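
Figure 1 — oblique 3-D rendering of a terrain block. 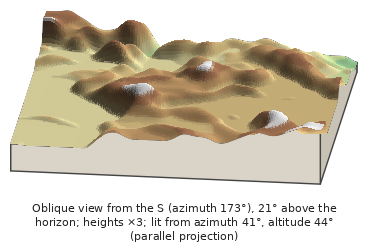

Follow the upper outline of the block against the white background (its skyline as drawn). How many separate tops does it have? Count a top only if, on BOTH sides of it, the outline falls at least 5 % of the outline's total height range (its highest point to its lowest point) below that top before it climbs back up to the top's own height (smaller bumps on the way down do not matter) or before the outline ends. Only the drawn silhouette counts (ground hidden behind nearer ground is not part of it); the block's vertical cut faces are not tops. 3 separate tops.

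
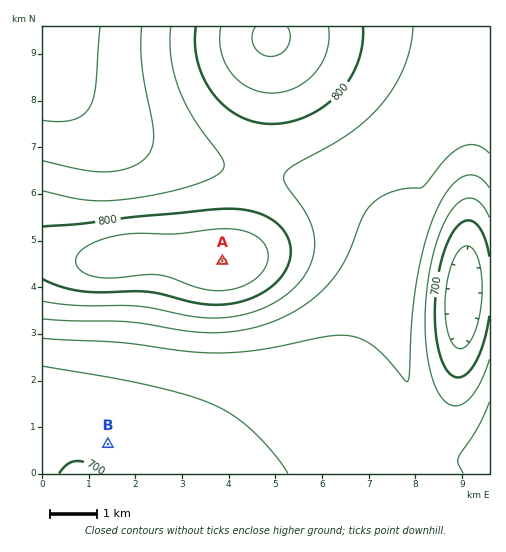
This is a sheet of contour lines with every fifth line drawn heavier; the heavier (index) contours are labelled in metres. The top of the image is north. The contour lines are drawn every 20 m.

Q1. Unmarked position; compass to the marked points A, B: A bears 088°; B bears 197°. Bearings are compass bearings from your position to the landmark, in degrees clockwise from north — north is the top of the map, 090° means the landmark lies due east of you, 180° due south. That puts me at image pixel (163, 263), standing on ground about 830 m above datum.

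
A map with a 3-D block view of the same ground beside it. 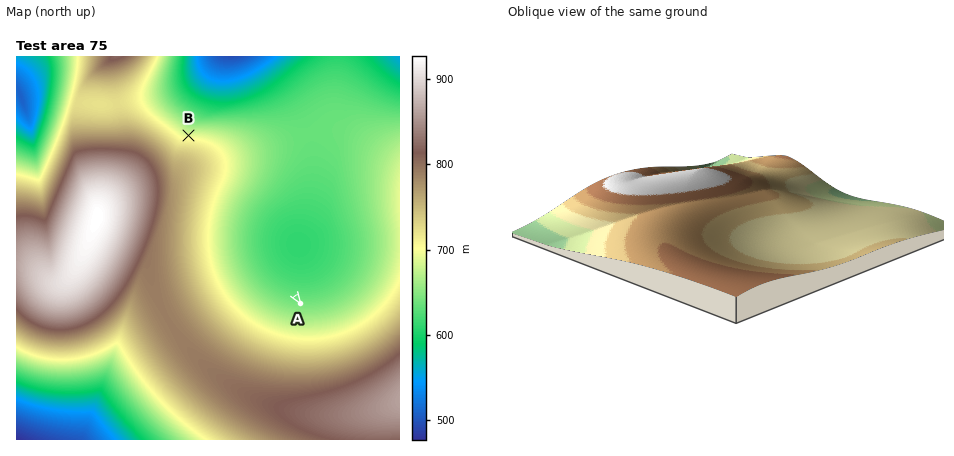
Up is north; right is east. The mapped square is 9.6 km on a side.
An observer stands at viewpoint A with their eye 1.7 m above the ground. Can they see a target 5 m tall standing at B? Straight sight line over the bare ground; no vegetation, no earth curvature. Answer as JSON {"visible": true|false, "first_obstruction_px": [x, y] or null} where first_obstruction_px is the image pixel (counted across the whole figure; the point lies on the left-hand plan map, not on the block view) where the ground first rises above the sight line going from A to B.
{"visible": false, "first_obstruction_px": [230, 197]}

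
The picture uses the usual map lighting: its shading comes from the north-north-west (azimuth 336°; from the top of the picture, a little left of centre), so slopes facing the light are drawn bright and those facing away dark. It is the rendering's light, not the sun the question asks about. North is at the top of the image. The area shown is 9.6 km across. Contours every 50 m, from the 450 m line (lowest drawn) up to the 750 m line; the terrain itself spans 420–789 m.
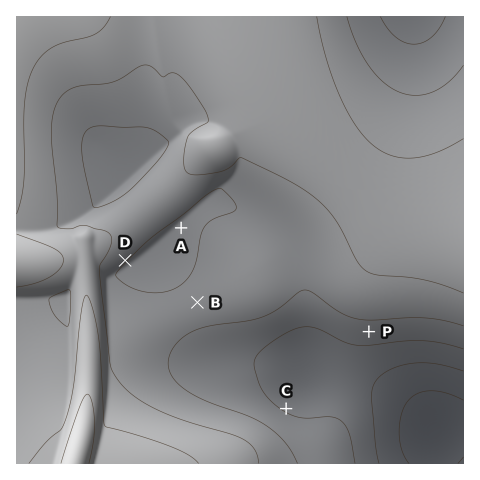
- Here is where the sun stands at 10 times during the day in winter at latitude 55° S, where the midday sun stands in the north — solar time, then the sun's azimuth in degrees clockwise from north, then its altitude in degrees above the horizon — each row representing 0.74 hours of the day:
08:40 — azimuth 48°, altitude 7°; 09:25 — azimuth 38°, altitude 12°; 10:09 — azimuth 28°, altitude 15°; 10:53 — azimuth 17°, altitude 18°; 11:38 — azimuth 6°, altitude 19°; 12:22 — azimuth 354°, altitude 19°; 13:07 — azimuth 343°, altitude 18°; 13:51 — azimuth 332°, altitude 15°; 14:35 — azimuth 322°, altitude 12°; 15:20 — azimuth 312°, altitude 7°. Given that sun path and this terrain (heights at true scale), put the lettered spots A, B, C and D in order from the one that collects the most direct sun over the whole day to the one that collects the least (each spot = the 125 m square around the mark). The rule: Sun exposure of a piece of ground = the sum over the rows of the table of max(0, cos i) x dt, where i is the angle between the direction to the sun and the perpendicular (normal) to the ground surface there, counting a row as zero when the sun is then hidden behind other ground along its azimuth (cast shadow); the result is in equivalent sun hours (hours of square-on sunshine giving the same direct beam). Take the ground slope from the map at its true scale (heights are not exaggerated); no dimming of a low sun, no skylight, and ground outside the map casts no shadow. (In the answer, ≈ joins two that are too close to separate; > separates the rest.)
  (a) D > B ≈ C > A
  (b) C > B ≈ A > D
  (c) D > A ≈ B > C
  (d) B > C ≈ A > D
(b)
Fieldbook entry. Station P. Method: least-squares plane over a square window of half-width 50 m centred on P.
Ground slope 5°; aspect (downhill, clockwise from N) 180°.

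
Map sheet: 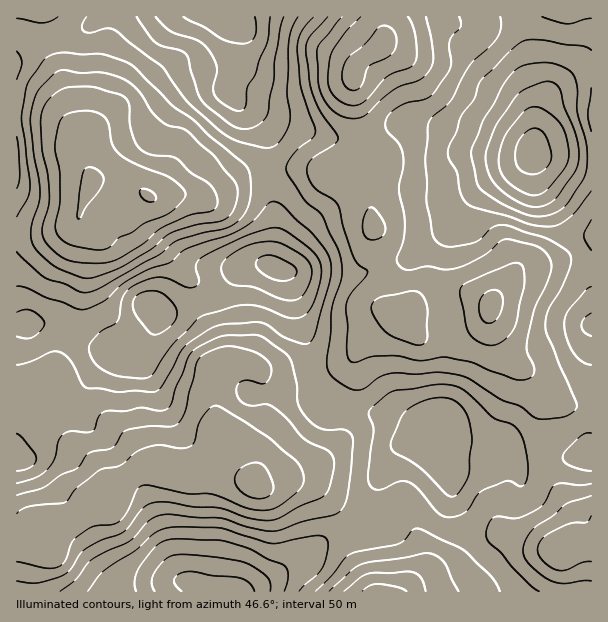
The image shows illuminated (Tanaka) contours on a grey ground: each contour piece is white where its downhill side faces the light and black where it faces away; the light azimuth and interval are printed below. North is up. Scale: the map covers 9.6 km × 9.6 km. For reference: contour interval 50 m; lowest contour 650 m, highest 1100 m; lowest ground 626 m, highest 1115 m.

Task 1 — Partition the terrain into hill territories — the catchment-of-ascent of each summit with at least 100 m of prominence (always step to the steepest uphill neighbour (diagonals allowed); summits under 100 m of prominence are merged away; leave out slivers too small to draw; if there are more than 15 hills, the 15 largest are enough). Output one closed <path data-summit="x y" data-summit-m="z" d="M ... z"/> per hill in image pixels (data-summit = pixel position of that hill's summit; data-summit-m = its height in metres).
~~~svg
<path data-summit="257 483" data-summit-m="1073" d="M269 265l-20 0-10 5-13 17-11 11-6 3-38 11-12 0-4-4 2 12-3 10-10 18-10 10-12 0-9-6-20-6-36-21-28-3-13 2 1 268 228 0 24-12 24-18 13-6 18-15 50-17-1-18 3-18 4-12 14-21 11-11 30-8 7-5-22-3-34-13-23-3-39-12-14-31-3-27-7-18-5-27-6-19-5-7z"/><path data-summit="381 47" data-summit-m="1115" d="M591 16l-358 0-1 4 8 10 0 21-4 15-8 24 13 17 18 16 7 15 0 42 8 30 0 35-3 21 7 4 15 2 66 2 27-12 19-3 6-3 12-12 33-21 8-8 12-21 9-8 34-20 9-7 3-7 3 4 2 24 16 26 10 25 16 20 5 9 8 30z"/><path data-summit="90 185" data-summit-m="1106" d="M231 16l-130 0-12 10-14 6-30 8-21 0-6 5-1 279 12-2 28 3 36 21 20 6 9 6 12 0 10-10 10-18 3-10-2-12 4 4 12 0 38-11 6-3 11-11 13-17 10-5 22 1 3-21 0-35-8-30 0-42-7-15-18-16-13-17 8-24 4-15 0-21z"/><path data-summit="491 305" data-summit-m="1071" d="M531 152l-3 7-9 7-34 20-9 8-12 21-8 8-33 21-12 12-6 3-19 3-27 12-75-2 6 10 10 42 7 18 3 27 14 31 39 12 23 3 34 13 21 2 3 6 11 4 45 2 10 8 32-5 21 11 29-3 0-162-9-31-5-9-16-20-9-22-17-29-2-24z"/><path data-summit="380 591" data-summit-m="1077" d="M441 432l-6 4-27 6-9 6-5 7-14 21-4 12-3 18 1 18-50 17-18 15-13 6-24 18-23 11 269 1-9-16-32-33-10-15-12-33-1-24-9-25z"/><path data-summit="560 551" data-summit-m="1032" d="M443 433l-3 5 11 33 1 24 12 33 10 15 32 33 8 14 2 2 75 0 1-137-29 1-21-11-32 5-10-8-45-2-11-4z"/>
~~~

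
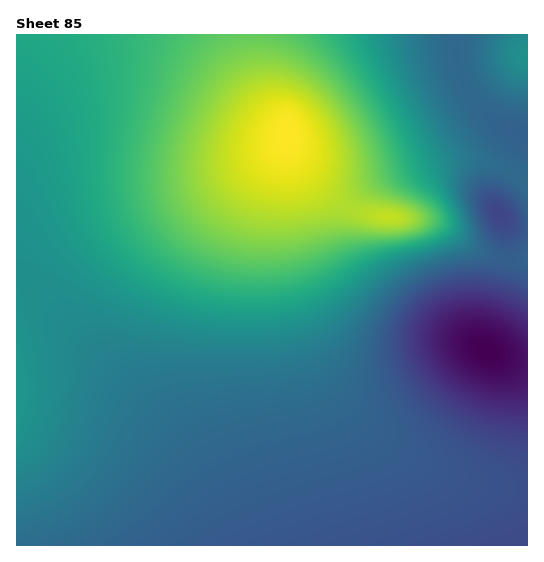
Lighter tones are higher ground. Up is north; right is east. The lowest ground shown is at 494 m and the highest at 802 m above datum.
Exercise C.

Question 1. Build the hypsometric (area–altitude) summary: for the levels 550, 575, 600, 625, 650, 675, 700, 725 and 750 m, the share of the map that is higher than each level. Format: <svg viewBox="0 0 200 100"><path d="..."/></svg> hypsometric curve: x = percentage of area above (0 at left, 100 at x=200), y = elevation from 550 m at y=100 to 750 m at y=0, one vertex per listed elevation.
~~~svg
<svg viewBox="0 0 200 100"><path d="M190 100l-15-12-38-13-29-13-24-12-21-12-17-13-14-13-12-12"/></svg>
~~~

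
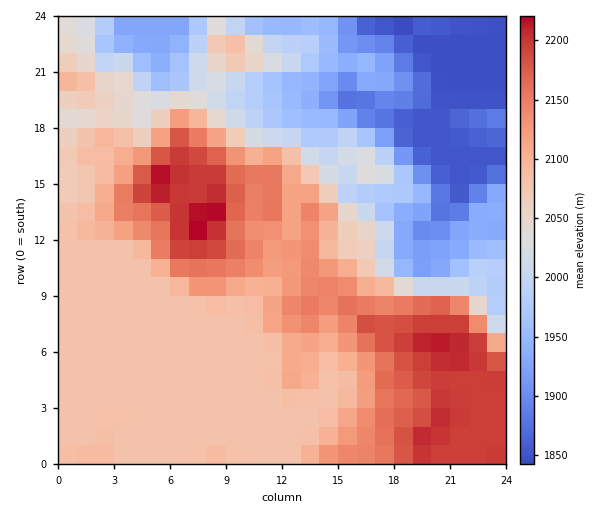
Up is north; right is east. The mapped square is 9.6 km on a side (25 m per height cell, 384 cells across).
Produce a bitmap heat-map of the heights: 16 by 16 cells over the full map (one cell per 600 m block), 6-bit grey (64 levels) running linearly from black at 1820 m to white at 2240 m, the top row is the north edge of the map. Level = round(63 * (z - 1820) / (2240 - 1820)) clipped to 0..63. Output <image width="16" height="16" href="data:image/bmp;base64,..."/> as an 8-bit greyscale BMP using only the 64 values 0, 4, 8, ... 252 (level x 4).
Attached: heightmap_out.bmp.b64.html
<image width="16" height="16" href="data:image/bmp;base64,Qk02BQAAAAAAADYEAAAoAAAAEAAAABAAAAABAAgAAAAAAAABAAATCwAAEwsAAAABAAAAAAAAAAAAAAEBAQACAgIAAwMDAAQEBAAFBQUABgYGAAcHBwAICAgACQkJAAoKCgALCwsADAwMAA0NDQAODg4ADw8PABAQEAAREREAEhISABMTEwAUFBQAFRUVABYWFgAXFxcAGBgYABkZGQAaGhoAGxsbABwcHAAdHR0AHh4eAB8fHwAgICAAISEhACIiIgAjIyMAJCQkACUlJQAmJiYAJycnACgoKAApKSkAKioqACsrKwAsLCwALS0tAC4uLgAvLy8AMDAwADExMQAyMjIAMzMzADQ0NAA1NTUANjY2ADc3NwA4ODgAOTk5ADo6OgA7OzsAPDw8AD09PQA+Pj4APz8/AEBAQABBQUEAQkJCAENDQwBEREQARUVFAEZGRgBHR0cASEhIAElJSQBKSkoAS0tLAExMTABNTU0ATk5OAE9PTwBQUFAAUVFRAFJSUgBTU1MAVFRUAFVVVQBWVlYAV1dXAFhYWABZWVkAWlpaAFtbWwBcXFwAXV1dAF5eXgBfX18AYGBgAGFhYQBiYmIAY2NjAGRkZABlZWUAZmZmAGdnZwBoaGgAaWlpAGpqagBra2sAbGxsAG1tbQBubm4Ab29vAHBwcABxcXEAcnJyAHNzcwB0dHQAdXV1AHZ2dgB3d3cAeHh4AHl5eQB6enoAe3t7AHx8fAB9fX0Afn5+AH9/fwCAgIAAgYGBAIKCggCDg4MAhISEAIWFhQCGhoYAh4eHAIiIiACJiYkAioqKAIuLiwCMjIwAjY2NAI6OjgCPj48AkJCQAJGRkQCSkpIAk5OTAJSUlACVlZUAlpaWAJeXlwCYmJgAmZmZAJqamgCbm5sAnJycAJ2dnQCenp4An5+fAKCgoAChoaEAoqKiAKOjowCkpKQApaWlAKampgCnp6cAqKioAKmpqQCqqqoAq6urAKysrACtra0Arq6uAK+vrwCwsLAAsbGxALKysgCzs7MAtLS0ALW1tQC2trYAt7e3ALi4uAC5ubkAurq6ALu7uwC8vLwAvb29AL6+vgC/v78AwMDAAMHBwQDCwsIAw8PDAMTExADFxcUAxsbGAMfHxwDIyMgAycnJAMrKygDLy8sAzMzMAM3NzQDOzs4Az8/PANDQ0ADR0dEA0tLSANPT0wDU1NQA1dXVANbW1gDX19cA2NjYANnZ2QDa2toA29vbANzc3ADd3d0A3t7eAN/f3wDg4OAA4eHhAOLi4gDj4+MA5OTkAOXl5QDm5uYA5+fnAOjo6ADp6ekA6urqAOvr6wDs7OwA7e3tAO7u7gDv7+8A8PDwAPHx8QDy8vIA8/PzAPT09AD19fUA9vb2APf39wD4+PgA+fn5APr6+gD7+/sA/Pz8AP39/QD+/v4A////AKCgnJycoJycoLDAyNzk4OCcnJycnJycnJygtMjY5ODgnJycnJycnJyknKjE1ODg4JycnJycnJycsKCsyNzk5NycnJycnJycoLSwwNjg6OSsnJycnJygnKzEwMzI0NjAcJycnJy0vLSsuMC0nGxgaGCcnJy03NjMuLywmHhAPExYoKi8yOjsyMC0tJB0PCw8RJiozOTk6NDItKRoWFQwIECUoLjk5ODIxKR8eHxIHBQclKSgtNjAlIB0YGxMHBQUGIiMhIioiHBcUEgwJBwUGCCgkIRgaHhoWExAMDwsFBAQjGxgRFiImIBsVEQ8HBAQEIBoQEBEgHRUUFAsHBAUEBA="/>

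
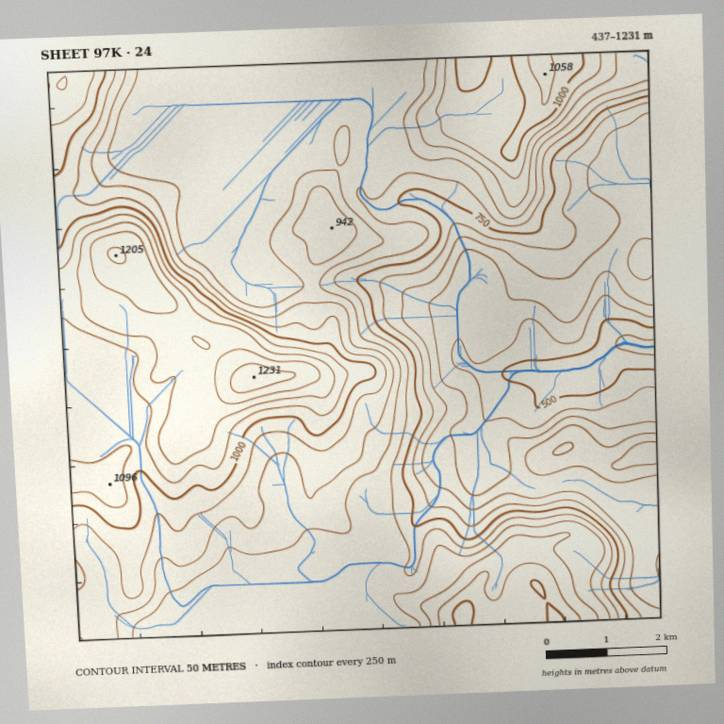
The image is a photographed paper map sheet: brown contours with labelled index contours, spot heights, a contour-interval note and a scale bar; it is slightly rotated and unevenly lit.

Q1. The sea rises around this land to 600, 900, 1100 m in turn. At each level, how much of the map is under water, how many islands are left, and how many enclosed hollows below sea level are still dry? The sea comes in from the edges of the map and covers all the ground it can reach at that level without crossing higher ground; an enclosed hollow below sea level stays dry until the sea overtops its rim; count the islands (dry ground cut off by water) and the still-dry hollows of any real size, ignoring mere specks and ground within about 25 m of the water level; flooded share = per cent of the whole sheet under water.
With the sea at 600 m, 10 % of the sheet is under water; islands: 0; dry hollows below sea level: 0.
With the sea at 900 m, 64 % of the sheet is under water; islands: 1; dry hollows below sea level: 0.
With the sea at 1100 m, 93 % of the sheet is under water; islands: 1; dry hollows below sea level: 0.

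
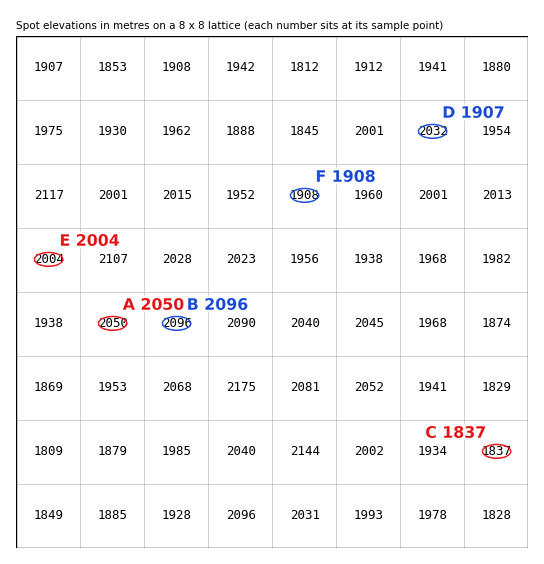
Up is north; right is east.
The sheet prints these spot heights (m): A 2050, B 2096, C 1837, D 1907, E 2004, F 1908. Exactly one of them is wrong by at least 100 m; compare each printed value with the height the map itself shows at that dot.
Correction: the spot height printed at D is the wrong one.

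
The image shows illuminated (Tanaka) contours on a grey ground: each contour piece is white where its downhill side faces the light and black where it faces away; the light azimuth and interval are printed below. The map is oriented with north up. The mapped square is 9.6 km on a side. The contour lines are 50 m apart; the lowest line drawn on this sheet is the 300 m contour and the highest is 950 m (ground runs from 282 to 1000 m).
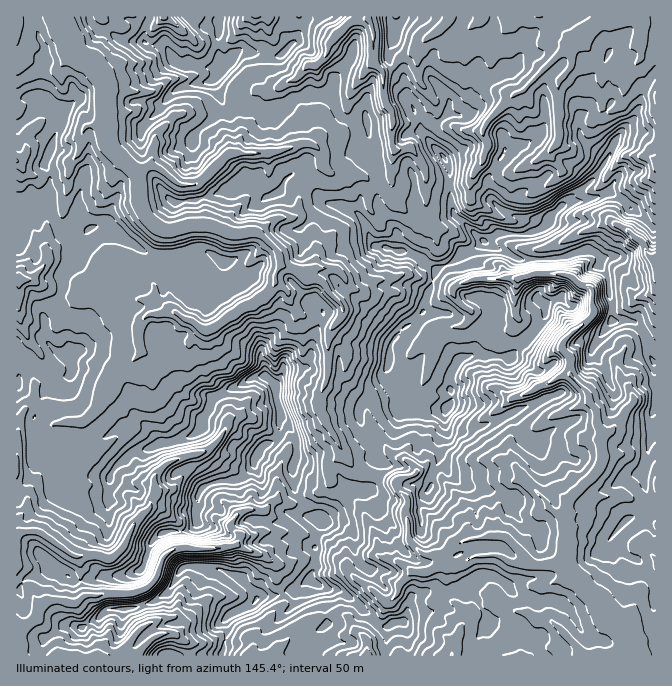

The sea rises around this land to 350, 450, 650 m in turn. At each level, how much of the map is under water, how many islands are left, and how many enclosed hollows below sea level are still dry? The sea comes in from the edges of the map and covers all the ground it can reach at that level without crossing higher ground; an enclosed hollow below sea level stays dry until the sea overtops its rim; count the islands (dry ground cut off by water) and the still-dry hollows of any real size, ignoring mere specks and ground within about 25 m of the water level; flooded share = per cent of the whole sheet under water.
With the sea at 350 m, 15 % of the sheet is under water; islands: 0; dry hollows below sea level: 0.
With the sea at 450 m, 36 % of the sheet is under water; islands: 0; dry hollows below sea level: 0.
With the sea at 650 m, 80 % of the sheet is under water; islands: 1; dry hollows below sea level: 0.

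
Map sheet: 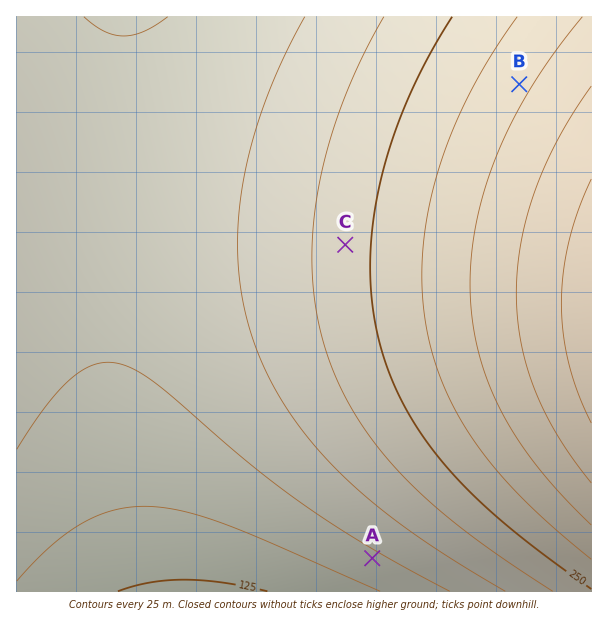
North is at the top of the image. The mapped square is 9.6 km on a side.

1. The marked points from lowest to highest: A C B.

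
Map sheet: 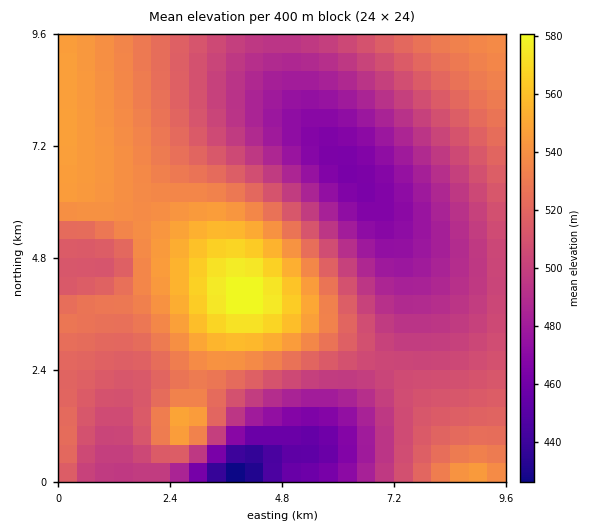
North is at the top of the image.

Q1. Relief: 425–585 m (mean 510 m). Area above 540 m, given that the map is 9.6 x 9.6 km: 15.5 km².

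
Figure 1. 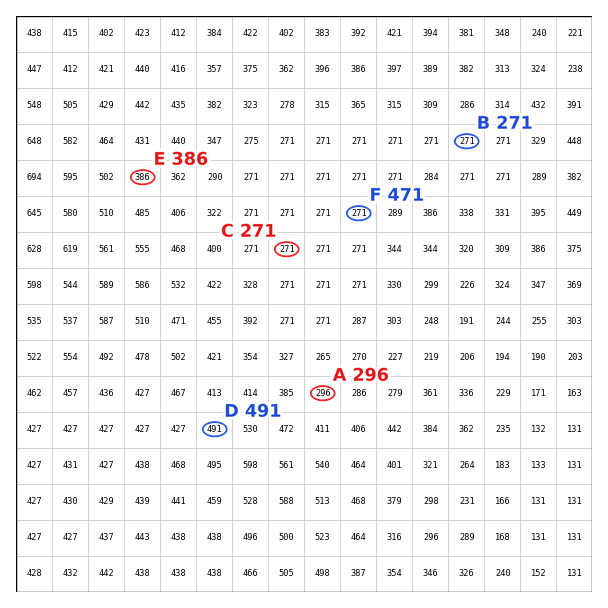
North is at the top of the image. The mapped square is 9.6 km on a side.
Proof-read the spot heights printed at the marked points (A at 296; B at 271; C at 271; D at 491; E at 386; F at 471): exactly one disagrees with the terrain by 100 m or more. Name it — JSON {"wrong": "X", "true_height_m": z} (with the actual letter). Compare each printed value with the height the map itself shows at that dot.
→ {"wrong": "F", "true_height_m": 271}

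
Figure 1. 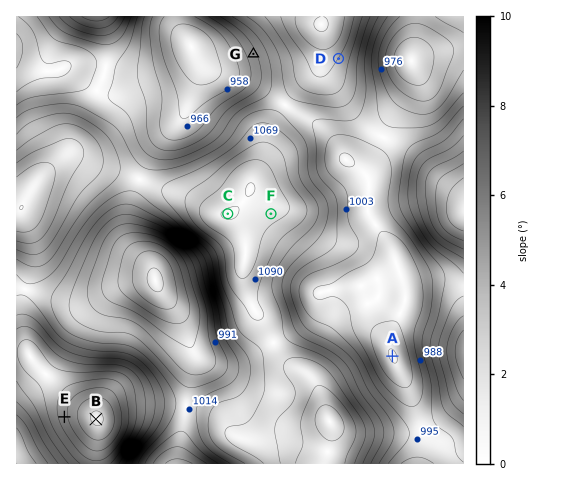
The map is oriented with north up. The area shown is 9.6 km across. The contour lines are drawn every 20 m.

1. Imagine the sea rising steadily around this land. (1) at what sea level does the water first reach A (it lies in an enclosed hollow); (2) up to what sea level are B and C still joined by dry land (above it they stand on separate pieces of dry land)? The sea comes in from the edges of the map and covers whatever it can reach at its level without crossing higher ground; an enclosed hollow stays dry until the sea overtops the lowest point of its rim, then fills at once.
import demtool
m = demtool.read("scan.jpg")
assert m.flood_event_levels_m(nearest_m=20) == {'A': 1000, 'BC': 1040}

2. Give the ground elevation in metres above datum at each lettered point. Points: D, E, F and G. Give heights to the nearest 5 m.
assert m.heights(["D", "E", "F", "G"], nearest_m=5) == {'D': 1080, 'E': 1135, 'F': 1110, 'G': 995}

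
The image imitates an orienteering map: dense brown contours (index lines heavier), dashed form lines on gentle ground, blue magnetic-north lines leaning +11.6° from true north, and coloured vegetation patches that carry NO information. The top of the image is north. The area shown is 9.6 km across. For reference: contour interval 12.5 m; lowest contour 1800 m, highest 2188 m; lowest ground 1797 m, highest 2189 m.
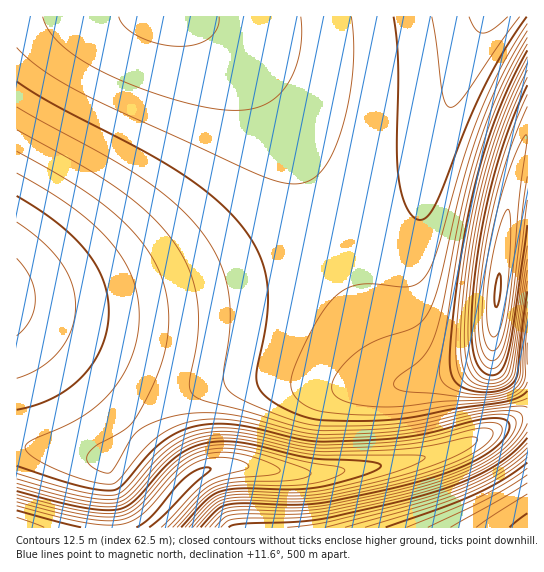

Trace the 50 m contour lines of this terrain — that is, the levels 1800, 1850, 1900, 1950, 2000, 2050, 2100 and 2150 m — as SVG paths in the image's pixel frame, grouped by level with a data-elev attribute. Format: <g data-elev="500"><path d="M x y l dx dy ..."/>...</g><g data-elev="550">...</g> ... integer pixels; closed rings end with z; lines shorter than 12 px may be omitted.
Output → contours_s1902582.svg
<g data-elev="1800"><path d="M17 517l27 10"/></g><g data-elev="1850"><path d="M17 498l68 17 21 2 16-1 9-4 8-6 30-33 14-12 15-9 19-4 17 1 22 4 42 13 13 7-3 4-13 3-57 2-21 4-16 11-28 30"/></g><g data-elev="1900"><path d="M17 483l66 18 20 2 15-1 13-8 27-31 16-13 19-10 21-5 29 1 56 13 24 3 79-3 29-4 38-8 6 0 3 2-4 6-7 5-25 12-35 12-48 12-32 7-18 2-67-1-20 3-12 8-21 22"/></g><g data-elev="1950"><path d="M17 173l53 33 19 15 17 16 13 16 10 17 6 17 4 18 0 22-5 23-9 21-12 19-15 15-16 12-17 9-32 13-7 6-1 4 3 4 18 12 37 14 18 4 12 1 7-6 26-31 13-12 22-11 22-4 18-1 18 2 60 15 24 2 52-2 32-3 24-4 43-11 19-3 17 0 4 3 2 3 0 5-4 8-14 16-23 14-30 13-47 13-76 16-25 2-51-2-17 2-10 4-14 15"/></g><g data-elev="2000"><path d="M527 438l-16 16-21 15-27 13-33 11-40 11-68 15-27 3-53 2-9 1-4 2"/><path d="M17 81l35 22 87 46 39 22 36 27 28 28 16 25 8 26 2 17-1 20-10 55-1 10 5 12 14 12 22 11 18 5 64 2 30-3 45-9 49-7 15-4 9-7"/><path d="M527 17l-24 36-20 37-16 36-32 79-8 11-6 4-7-2-7-9-5-14-3-17-2-31 1-85-4-45"/></g><g data-elev="2050"><path d="M527 457l-25 19-33 17-38 14-66 20"/><path d="M527 44l-17 31-15 36-14 38-10 38-12 58-19 120 0 10 4 8 5 4 9 4 21 4 22-2 13-7 4-5 2-7 2-33 5-39"/></g><g data-elev="2100"><path d="M527 483l-77 44"/><path d="M527 70l-18 41-15 43-13 47-9 50-6 56-1 42 2 13 3 9 5 7 6 4 9 2 8-2 7-3 4-6 5-23 13-91"/></g><g data-elev="2150"><path d="M527 106l-14 36-12 37-11 43-7 40-4 40 0 31 4 20 4 6 4 2 6-2 4-5 6-22 20-156"/></g>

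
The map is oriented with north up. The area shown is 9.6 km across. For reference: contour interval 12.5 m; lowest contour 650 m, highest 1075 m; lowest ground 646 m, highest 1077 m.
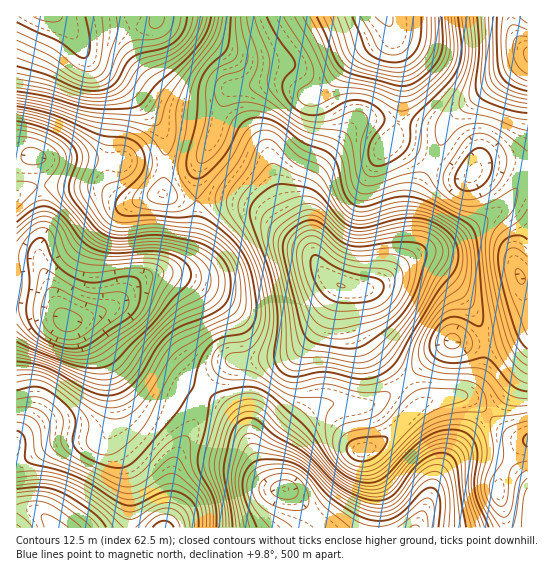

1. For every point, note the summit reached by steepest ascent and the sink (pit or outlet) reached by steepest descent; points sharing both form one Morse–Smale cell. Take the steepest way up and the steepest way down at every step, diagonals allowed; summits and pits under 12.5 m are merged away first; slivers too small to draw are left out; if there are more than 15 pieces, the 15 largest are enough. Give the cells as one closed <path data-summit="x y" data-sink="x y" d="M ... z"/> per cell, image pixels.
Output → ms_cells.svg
<path data-summit="342 286" data-sink="383 17" d="M391 28l-6 11-30 16-29 32-13 9-6 0-25-13-16 0-35 5-4 5-4 9-8 33-18 34 1 31 32 0 20 5 11 6 26 24 20 13 13 21 14 14 13 5 22 1 9-4 30-30 5-12 0-37 3-13 16-30-23-15-11-5-7-1 6-13 4-26 0-34z"/><path data-summit="342 286" data-sink="67 322" d="M215 199l-18 2-4 41-6 16-9 9-28 8-11 5-24 25-16 8 10 5 14 21 12 13 35 19 17 14 15 8 3 0 8-14 20-18 41-2 17-4 7-4 22-26 19-38-1-3-4-1-14-14-9-18-30-22-16-16-23-10z"/><path data-summit="47 17" data-sink="383 17" d="M385 16l-227 0-5 8-14 4-37 0-17 4-10 0-5-4-1 2 20 31 42 31 28 33 6 16-2 52 14 6 20 1 0-31 18-34 8-33 4-9 4-5 35-5 16 0 25 13 6 0 13-9 29-32 26-14 8-7 2-8z"/><path data-summit="47 17" data-sink="67 322" d="M91 61l-2 1 15 19 8 21-4 61 1 20 10 13 12 6-12-2-21-13-60-2-16 6-6 4 0 111 33 3 6 3 12 11 44-15 28-28 11-5 28-8 9-9 4-8 5-23 1-26-20-2-14-6 2-52-6-16-28-33z"/><path data-summit="55 527" data-sink="67 322" d="M27 307l-11 0 0 202 11 0 12 4 15 15 75 0 0-47-4-16-16-27 4-17 0-16-8-42-17-29-10-10-11-1-14-12z"/><path data-summit="342 286" data-sink="286 489" d="M342 285l-3 1-15 32-9 15-17 18-7 4-17 4-41 2-20 18-9 15 19 11 18 18 22 52 12 13 10 1-4-8 2-30 10-20 17-18 17-9 46 0 31-22-37-44-6-15-4-32z"/><path data-summit="47 17" data-sink="34 155" d="M57 16l-41 1 0 177 22-9 60 2 21 13 11 3-17-13-5-12 4-56 0-20-4-13-24-35-11-20z"/><path data-summit="527 54" data-sink="383 17" d="M510 16l-125 1 8 16 8 36-1 45-3 15-6 14 7 0 27 16 8 2 6-11 5-20 7-11 18-16 59-44 0-8-11-13z"/><path data-summit="163 527" data-sink="67 322" d="M102 313l-33 9 9 2 10 10 11 16 9 21 5 34 0 16-4 17 12 19 7 17 1 53 36 1 6-21 4-45 18-36 11-32-17-9-17-14-35-19-12-13-14-21z"/><path data-summit="363 450" data-sink="286 489" d="M405 381l-24 19-12 5-42-1-8 3-22 19-9 13-7 18 2 29 7 5 36 37 51-1 0-38-13-39 21-10 32-33 0-8z"/><path data-summit="163 527" data-sink="286 489" d="M206 395l-5 4-8 27-18 36-4 45-6 20 160 1 0-2-35-35-15-3-10-9-24-56-18-18z"/><path data-summit="342 286" data-sink="521 277" d="M526 179l-6 4-8 14-11 12-46 31-40 15-19 15 14-6 13 0 19 11 18 18 11 14 9 18 5 18 13-2 30-12 0-148z"/><path data-summit="342 286" data-sink="453 341" d="M423 264l-17 1-33 23-17 2 3 4 2 29 6 15 12 16 26 27 25-24 21-16 15 3 18-1-4-18-20-32-18-18z"/><path data-summit="363 450" data-sink="415 527" d="M465 396l-15 0-27 7-9 6-29 31-21 10 13 39 1 39 37 0 2-2 23-55 27-34 21-23-13-13z"/><path data-summit="527 441" data-sink="415 527" d="M489 415l-14 12-35 44-23 57 90-1-8-33 0-11 12-25 17-17-15-5z"/>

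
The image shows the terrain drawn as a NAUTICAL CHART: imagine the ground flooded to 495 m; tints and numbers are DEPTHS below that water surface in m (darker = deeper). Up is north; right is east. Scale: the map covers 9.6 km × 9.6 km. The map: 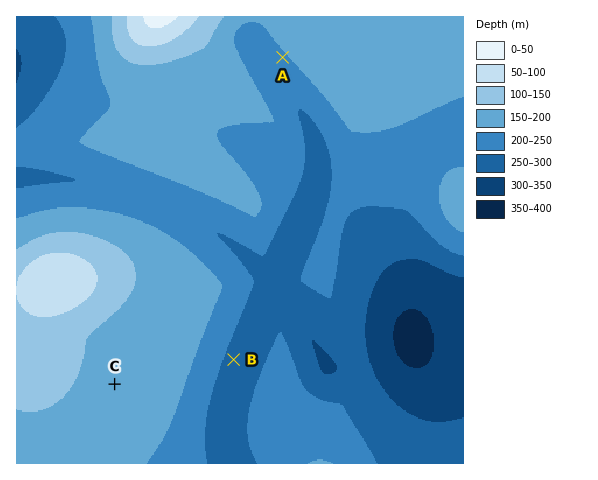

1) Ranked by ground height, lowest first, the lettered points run B A C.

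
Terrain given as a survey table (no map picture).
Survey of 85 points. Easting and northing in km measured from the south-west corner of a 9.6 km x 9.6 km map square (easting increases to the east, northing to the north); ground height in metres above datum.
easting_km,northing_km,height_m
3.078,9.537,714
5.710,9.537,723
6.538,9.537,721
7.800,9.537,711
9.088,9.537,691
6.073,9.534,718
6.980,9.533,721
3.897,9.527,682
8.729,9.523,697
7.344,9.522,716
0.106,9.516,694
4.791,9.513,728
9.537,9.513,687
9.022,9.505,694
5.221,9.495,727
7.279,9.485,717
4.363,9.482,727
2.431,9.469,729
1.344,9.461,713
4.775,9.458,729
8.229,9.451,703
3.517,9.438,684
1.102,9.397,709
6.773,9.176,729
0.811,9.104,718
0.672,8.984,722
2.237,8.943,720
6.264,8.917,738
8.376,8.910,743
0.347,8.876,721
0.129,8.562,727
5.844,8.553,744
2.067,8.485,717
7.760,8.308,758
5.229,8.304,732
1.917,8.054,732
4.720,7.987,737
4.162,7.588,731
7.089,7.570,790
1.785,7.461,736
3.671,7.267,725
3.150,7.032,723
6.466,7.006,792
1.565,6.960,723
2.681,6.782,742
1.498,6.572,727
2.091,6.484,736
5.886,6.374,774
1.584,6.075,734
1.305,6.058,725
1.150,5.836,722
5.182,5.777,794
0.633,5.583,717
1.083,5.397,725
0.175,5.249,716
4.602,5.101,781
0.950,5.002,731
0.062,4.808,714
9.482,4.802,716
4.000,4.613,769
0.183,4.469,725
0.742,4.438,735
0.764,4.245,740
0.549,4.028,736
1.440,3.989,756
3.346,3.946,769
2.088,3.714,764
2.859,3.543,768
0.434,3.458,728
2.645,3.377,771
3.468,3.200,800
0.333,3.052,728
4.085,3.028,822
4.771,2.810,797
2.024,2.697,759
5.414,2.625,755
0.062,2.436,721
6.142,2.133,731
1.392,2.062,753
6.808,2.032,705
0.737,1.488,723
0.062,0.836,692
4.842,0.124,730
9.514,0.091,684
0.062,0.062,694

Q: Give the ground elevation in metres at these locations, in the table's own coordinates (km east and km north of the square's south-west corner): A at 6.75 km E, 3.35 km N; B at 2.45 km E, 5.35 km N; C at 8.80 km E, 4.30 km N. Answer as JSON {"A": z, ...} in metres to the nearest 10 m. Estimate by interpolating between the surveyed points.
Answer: {"A": 740, "B": 760, "C": 720}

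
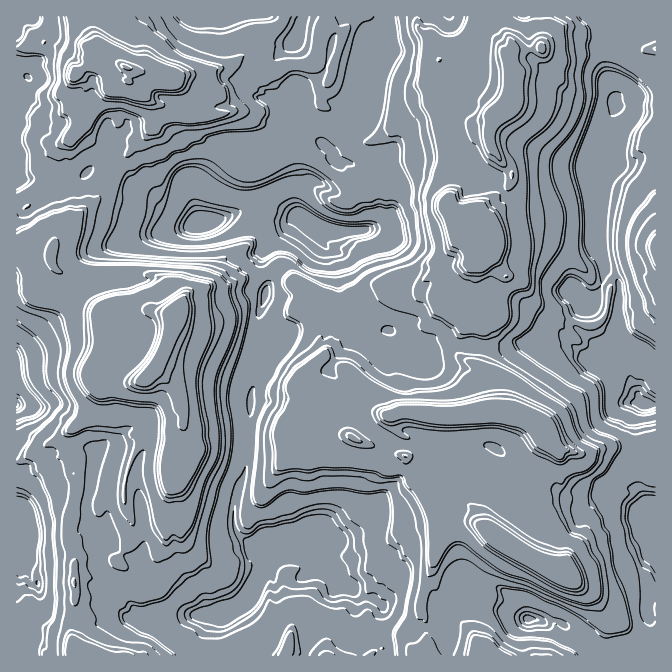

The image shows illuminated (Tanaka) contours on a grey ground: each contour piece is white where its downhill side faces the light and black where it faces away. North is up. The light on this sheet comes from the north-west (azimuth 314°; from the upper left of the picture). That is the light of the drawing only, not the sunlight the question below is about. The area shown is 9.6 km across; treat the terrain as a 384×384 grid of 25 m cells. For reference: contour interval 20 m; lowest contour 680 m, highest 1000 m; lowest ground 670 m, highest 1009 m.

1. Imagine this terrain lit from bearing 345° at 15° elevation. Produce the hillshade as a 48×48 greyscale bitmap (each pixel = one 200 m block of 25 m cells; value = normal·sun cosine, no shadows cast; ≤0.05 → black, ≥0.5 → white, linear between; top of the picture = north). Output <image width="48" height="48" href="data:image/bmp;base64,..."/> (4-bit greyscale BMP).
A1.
<image width="48" height="48" href="data:image/bmp;base64,Qk32BAAAAAAAAHYAAAAoAAAAMAAAADAAAAABAAQAAAAAAIAEAAATCwAAEwsAABAAAAAAAAAAAAAAABEREQAiIiIAMzMzAERERABVVVUAZmZmAHd3dwCIiIgAmZmZAKqqqgC7u7sAzMzMAN3d3QDu7u4A////AHmarMu8yXeId4qYqoiZeId5q83e2nU0d3iquqq7qImrqHmnmYiJmId5urvtuWQyZ3i5mHeJh3mry4eneHiJuXd3qZeZdTRUZ3ioZ3YzNVRFi6iIiqqYqnd3dmYyEAJnZ5qIZnZDIkMyOLqqmqqGind3djIAAAJYZ6qYdnd3YyRVNZqqqIdmeXV3dRAAElVoeKiJl3d3dkJHZXmYh3Z3doNXUxAUeIdniYmIl3d3ZVVWd3iIh4d3VYUkMSR6uoh2h3mId3dnUzVmdGd3d3d3V4czNGmqq6d2hneId3dXVTNGciM1ZlZ4d3hmaKqYeqeGd3Z4d3ZXZmM2ZRIiNFZ4h2h3q6h3iHl2V1Vod3dmczM1dzIxEkRFdld3mXd3dmh1MzVnd3h2dCIjaGIiEiIhVHd3d3d3U0RmM2V3d3h3d1ESaYQSEREhNXd3d4d3QhA3ZWV3d3iHmHMRWZZDMzM1Vnd3eIdkIzIVd6h2VneHmHZDWJd3d2V3d3Z3d3dURphmd7yXMzRnmGZlWJh3d3d1VUMzMzNGeKy6qt7aczRWeGZWaLuHd4iFQzMzIjR5mHnL3rq6lTMiR2ZWZ7uXd3eKqqqqmImruXWJu2VWZDMQFXZUZ6qXd3eM7/7cy7rMu5ZmVWZWdWd1JHVDR5uoeXiqq7vKmqururpmRWiJmXerZGRCNozbiKqod3iamqu6qal3Z2eJqnd7pVUyJnncuKqHd3d5qZmpd2d3ZUR3iYd4pjUzFXeqqod4h3dlVEVndkRnQ0RmiHd3h0VVNHdYiHd3d3VEMyMmd4VXQzM1iYd3iVVmZIhmd3d2Z2RGdkU0eZlXdFM2esuprJZmdniHeZd3dmZ3d2NFeXh3dmd3eLzMvNqHZliJvMuHd3d2VlI1VUWGaGd3eaq9///rl3i97u/bqZd0M1VCMjaGZ2dni87////9qLvd3d3//LhlU0ZTNHh3dXd2aJzN///+uZzLqrzM7blWdkZVNXh4iLmHVVV3ms7uyniph3mYmYdnd3Z2VWeJmsy5dVRlRleJmHZ3QgFGZ3Z3d4Z2ZWeZuYrMt2RmRTI0d3UzMRATR4iKqYZmdmeZu6iJqHRmRGREM0VEZmZEV6u6unZmhneZnMh3eXU1U1ZUMyI0V3d3dqq4iGVmhneLmZd2Z3YiIRNFZlMjRnd3dpqHdVZlZmd6mId0RXdjIQFHd3dlZ3dmd4iHdGZVNEd4iIiGI3d1MyEkRWd3dnd1R3d3dWUzISd4l6iJYkZlMiAAEjZ3ZneYV3d3dzMyMRV4uZp2dRIjVDMiRFZ3ZneJd2d3mVJENBSIqouGZhACM1dldnZ3ZWd5h2d3m4VWRTNniIq3NUQ0MjZndkNWZVd5mHd3epdWVVRVR3iqY2dnaHeId1Q0VlZ4qYd3eIdmVEMzRkR7tniqq9uod3iHZ1Z4uZd3eHdjZUQ0ZWN7upu7u7uph2aah1V3mIiXeKmGVlVniLp5m7qZqqu7qYVYhmVnd5q6eLurdnZ3ib2Hi7h4uL3d3Kc3lnVXd6zMh6uqh4d3dw=="/>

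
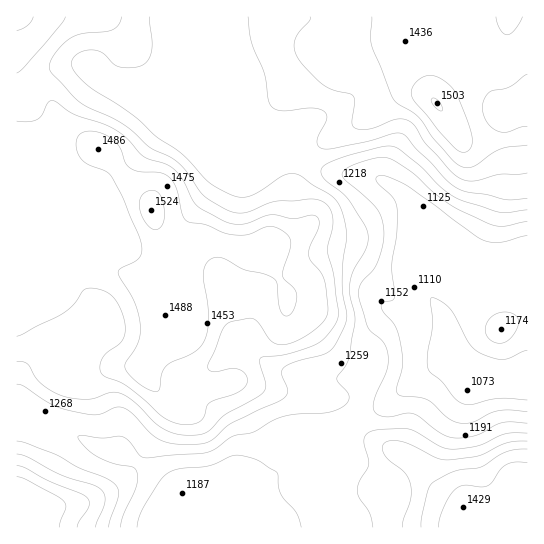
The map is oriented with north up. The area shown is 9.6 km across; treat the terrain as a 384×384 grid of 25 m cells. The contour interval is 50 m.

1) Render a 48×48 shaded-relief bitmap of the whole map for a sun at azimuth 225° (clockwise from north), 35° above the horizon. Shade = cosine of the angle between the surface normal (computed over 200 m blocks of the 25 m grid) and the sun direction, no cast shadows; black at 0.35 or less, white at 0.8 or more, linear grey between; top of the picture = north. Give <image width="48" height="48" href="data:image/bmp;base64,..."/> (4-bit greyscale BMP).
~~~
<image width="48" height="48" href="data:image/bmp;base64,Qk32BAAAAAAAAHYAAAAoAAAAMAAAADAAAAABAAQAAAAAAIAEAAATCwAAEwsAABAAAAAAAAAAAAAAABEREQAiIiIAMzMzAERERABVVVUAZmZmAHd3dwCIiIgAmZmZAKqqqgC7u7sAzMzMAN3d3QDu7u4A////AIdmZmVEVnd3d3d3d4iYiIiZmZmpiIh3iId2ZmVEVnd3d3d3eImYiImZmJmZiHd3iHZUREREVnd3d3d3iImIiImZiJqZh3Z3h0MhEiIjVmd3d3d4iIiHeImYeKqYd2Z4dxEBEiIjVmeIiIh4iIh3d4iIibqHZVV4dwASIiM1Z3iZmYiIiIiIiIiJq7llVEV3ZhEjM0VneJmrupiZmIiIiImquoZDMzRVVCI0RWeIiavMy5iZmYmIiJmql1MhIjREMjRVZ4iImszcyoiZmIiIiImXVDISI0RUIVZ4maqZrN7cqHeZiIiIiIh1MzMjNEVUIniau7qZve25h3iZmZmZmIdkREMzRFVUMprMy7ma3uuGZ4mZmZmIiHdlVURERFVDMrzcupms7shmeImYh3d3d3ZmVVRERVZURMzKmIm87ZZnh3h2VVVWd3ZmZVVVVWd3Zruod4m7unZ4d2ZkRFZ4iHd3ZVVmZ4iYiKmHd4mZmHeId2ZUV4mamHd2VFVmeJqqmJiIiIh3iIiIh2ZWirqqmGZlQ0VneKu6mIiIiIh4mZiIdlZ4q7qZhlVUNFZ3eau5iIiIiIiJqph3dlaJq6mIdkRDRWZniaqYd4iIiIiJu5h3dleZqqiHdTEjVnZniZmGZniId3iKu5h3dVeImph3UwAUZ2VnmZh1Vnd3d3ibuod3dVeImZd2QQA2d1VomYdmZnd3d4mruXd4ZVeJmYdlQQFXdkaJmHZnd3d3eJqql3eIZWiZmYZlMRRnZVaJh3d3d3d3eJmHd3iIZoqqmHZUMjVmVFeId3iIiHd3eIdmeIiId5qoiHZVQ0ZlRGd3eImZiHd3d3dniqmHd4d2d2VVVVVVRFd4iZqpmXd3d3d4rLl3ZlM0ZkRWVURERFd4qru6qXd3d3eJzLdVUyEjRDNWUzNENFeKvMy7qod3d3eKzJZEMhEkRDRVMhIzNGis3dzLuoh3d3ibunVDIRJFVUVUIAIzRXnO7tzLu4d3iImrqGQxASRWZmZTEAIzV5zu7su6qnd4iZqphlQQAUVnd2ZTIjRWeb3u7cqpmWZ4mquoZDIAA2d3d3ZVVneJq97u7bmZmWZ4mrqGQxAANnd3d3d3iZqqvN7u7aiJmWd4mqhkIRETZ3d3d3eJqqq7vN3u64Z4mWZ4mHUhABNGd3eIiIeJmaqqq83u2VVniFZ4dkEAAjV3d3iIiIiIiZqpms7+pkRnd2Z3ZCEBJFd3d3iIiZmZmZmZms7sdDV3d3eHQiI0Vnd3d3d4iZmZqqmIm97IQ0Z3d4h1MjRWZ3d3d3d4iZmZqpmJq7uVNFZ4h4dkM1Z3iId3d3d4mZmZqpiJqphkVmeIh3dkRWeIiId3d3d4mpmZmYeKuodlZmaIh3dlVniZmHd3d3eJqpmZmHebuYd3dmeJh3d2eImZh3Z3d3eJqZmZh3irqHiIdmiZh4d3eJqph2Z3d3eJqYiIdniqmHiIdniZh4d3iaqYdmZ3d3iJmIiHd4iql3iIdnmph4d3iZmHZlZ3d3iJmIiHd4iZh3eIdnmphw=="/>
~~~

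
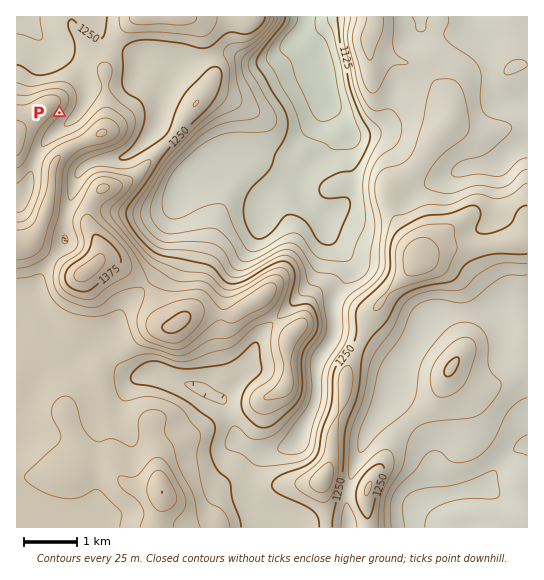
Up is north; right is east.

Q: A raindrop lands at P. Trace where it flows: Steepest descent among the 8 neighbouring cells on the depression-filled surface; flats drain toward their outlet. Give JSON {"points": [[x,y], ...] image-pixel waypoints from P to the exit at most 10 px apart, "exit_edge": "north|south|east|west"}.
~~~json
{"points": [[59, 113], [70, 121], [79, 111], [85, 101], [86, 90], [83, 79], [75, 69], [65, 58], [54, 49], [43, 39], [33, 29], [25, 18], [25, 17]], "exit_edge": "north"}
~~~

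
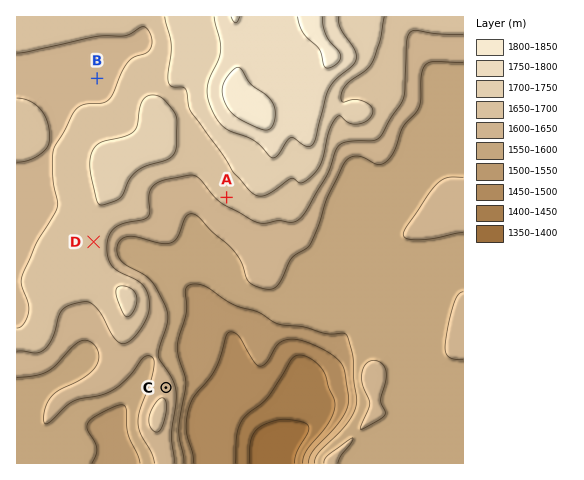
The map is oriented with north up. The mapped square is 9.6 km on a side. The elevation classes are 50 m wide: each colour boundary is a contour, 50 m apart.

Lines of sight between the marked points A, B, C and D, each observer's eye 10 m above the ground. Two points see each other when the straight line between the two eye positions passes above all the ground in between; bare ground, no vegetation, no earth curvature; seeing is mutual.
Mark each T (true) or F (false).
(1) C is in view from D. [F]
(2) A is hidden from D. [F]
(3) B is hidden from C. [T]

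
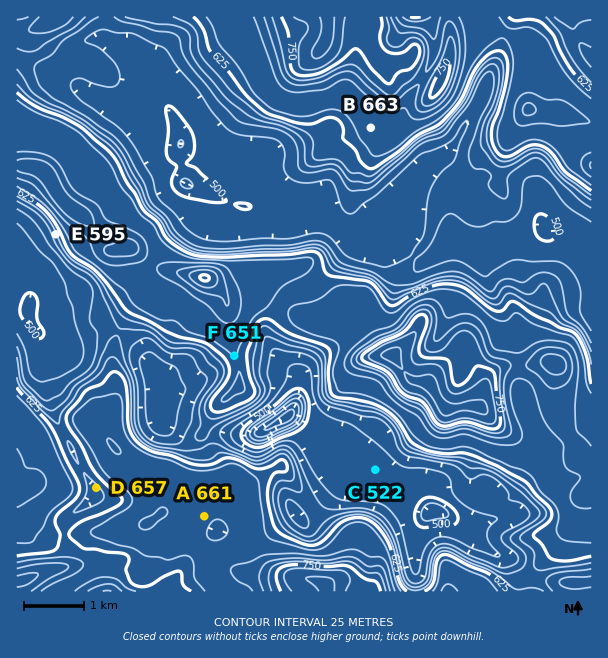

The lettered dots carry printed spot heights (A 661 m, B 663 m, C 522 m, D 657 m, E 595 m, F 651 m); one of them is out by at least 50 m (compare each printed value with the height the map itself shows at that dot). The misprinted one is D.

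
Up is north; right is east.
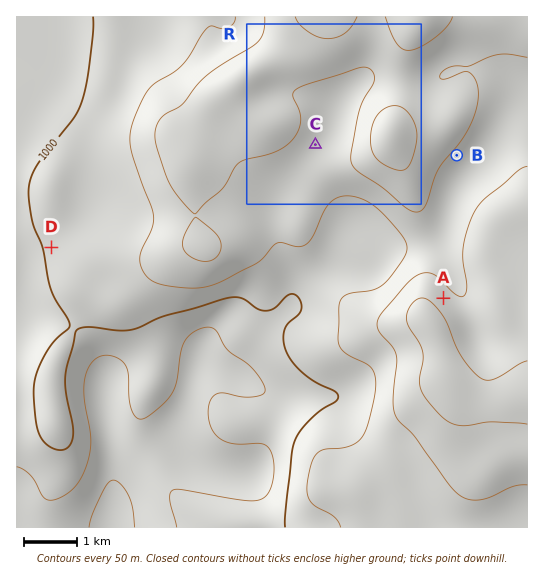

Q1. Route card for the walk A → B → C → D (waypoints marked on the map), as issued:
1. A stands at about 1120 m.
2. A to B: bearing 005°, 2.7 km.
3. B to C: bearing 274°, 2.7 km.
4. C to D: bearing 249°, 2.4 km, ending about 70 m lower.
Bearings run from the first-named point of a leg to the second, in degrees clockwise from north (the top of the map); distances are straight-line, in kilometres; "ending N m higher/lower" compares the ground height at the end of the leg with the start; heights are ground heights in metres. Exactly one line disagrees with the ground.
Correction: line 4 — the distance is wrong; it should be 5.3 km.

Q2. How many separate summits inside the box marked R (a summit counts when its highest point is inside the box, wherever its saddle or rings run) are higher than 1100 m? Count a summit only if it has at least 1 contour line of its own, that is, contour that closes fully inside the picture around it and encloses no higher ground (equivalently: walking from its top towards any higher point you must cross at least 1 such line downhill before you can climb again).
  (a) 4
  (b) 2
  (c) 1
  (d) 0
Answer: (c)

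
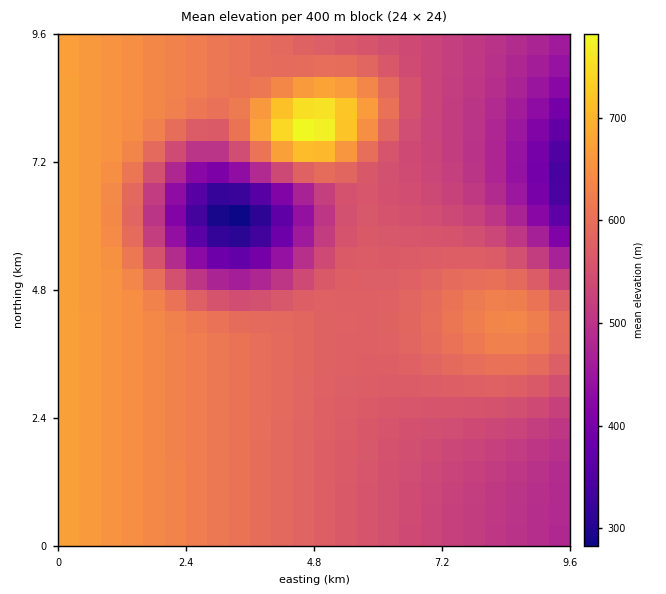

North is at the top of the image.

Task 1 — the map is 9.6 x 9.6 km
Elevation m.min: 280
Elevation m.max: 790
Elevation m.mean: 570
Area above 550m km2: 62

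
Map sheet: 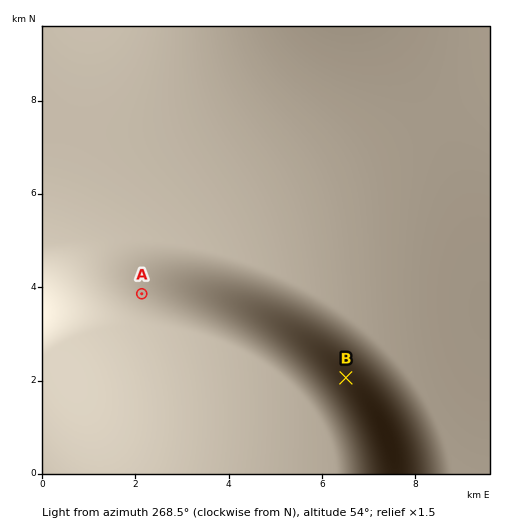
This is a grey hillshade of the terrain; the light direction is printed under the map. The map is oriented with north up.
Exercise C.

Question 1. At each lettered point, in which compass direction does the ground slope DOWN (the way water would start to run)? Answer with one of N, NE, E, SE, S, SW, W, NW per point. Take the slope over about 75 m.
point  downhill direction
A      N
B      NE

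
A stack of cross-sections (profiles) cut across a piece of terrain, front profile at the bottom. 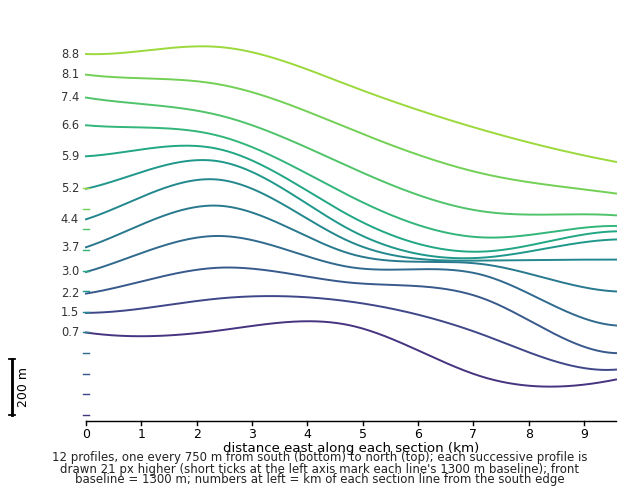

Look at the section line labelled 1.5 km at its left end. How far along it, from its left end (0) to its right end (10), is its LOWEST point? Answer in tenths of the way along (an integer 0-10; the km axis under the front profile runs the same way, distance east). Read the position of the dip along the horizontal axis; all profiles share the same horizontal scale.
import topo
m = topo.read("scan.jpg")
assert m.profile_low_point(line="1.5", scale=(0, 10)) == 10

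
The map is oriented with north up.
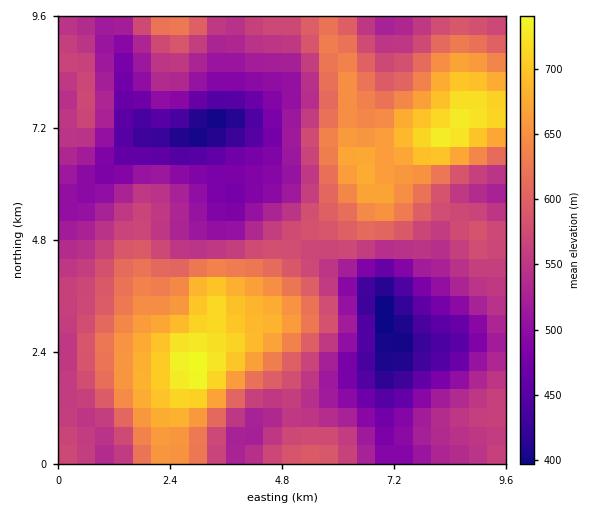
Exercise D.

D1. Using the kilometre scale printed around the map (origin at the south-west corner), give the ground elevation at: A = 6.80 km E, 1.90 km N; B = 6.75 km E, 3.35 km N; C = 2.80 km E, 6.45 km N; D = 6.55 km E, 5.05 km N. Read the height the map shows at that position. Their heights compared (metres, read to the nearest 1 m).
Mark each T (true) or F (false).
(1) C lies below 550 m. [T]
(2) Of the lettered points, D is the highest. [T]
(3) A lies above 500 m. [F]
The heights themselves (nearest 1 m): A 422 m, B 407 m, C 466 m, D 614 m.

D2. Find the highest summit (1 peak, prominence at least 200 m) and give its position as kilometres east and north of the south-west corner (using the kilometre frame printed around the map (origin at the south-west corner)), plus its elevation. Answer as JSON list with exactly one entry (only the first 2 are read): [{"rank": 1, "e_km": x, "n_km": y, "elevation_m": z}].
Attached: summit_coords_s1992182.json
[{"rank": 1, "e_km": 2.91, "n_km": 2.06, "elevation_m": 745}]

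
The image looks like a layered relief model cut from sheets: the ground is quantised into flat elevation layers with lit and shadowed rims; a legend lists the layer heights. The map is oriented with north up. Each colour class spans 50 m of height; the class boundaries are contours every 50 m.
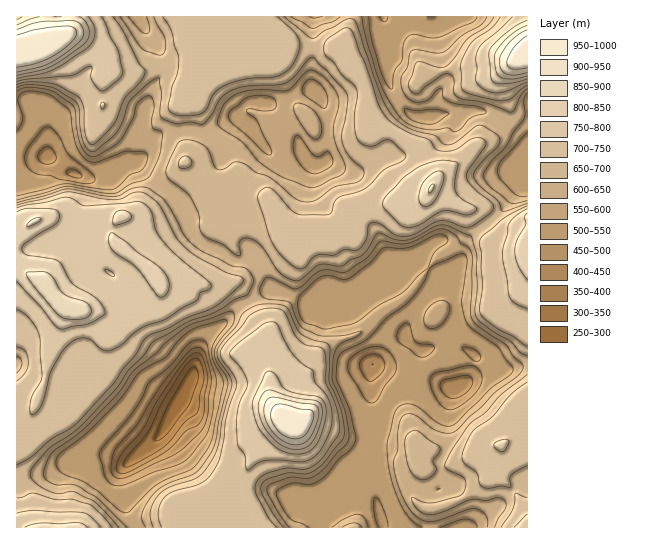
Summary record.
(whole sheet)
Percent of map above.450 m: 97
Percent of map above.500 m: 94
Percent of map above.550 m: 77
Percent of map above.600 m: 66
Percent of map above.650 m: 54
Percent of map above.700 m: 41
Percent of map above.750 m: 18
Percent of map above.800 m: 7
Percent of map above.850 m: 3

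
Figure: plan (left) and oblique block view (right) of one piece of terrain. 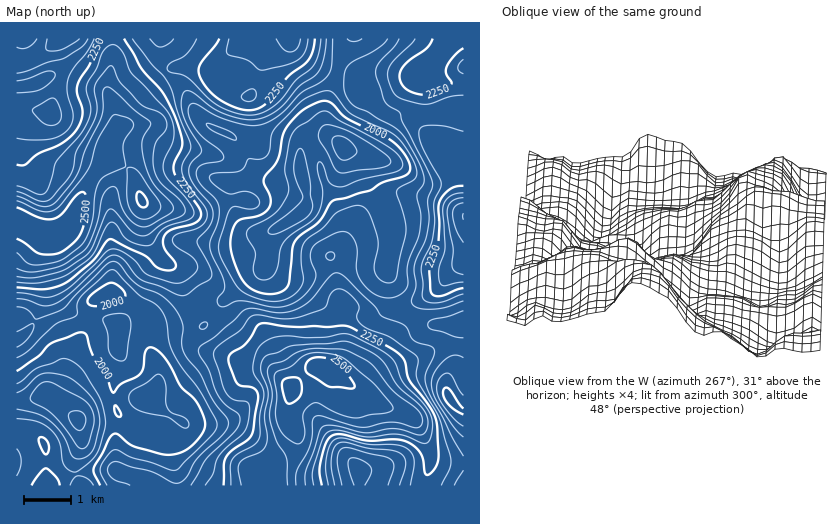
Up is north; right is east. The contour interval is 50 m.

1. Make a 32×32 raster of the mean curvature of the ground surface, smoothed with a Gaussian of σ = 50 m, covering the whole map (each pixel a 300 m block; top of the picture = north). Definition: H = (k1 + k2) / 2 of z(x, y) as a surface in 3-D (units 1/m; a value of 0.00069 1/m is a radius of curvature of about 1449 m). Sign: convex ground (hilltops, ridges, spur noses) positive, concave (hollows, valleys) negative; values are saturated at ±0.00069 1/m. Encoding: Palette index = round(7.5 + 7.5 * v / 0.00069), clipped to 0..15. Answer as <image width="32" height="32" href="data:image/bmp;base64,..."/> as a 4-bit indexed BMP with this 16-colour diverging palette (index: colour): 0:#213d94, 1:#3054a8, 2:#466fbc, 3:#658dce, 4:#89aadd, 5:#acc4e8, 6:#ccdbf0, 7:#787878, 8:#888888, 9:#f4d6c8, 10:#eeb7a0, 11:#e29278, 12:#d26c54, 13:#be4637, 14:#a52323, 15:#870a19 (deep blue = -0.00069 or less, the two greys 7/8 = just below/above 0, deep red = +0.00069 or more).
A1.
<image width="32" height="32" href="data:image/bmp;base64,Qk12AgAAAAAAAHYAAAAoAAAAIAAAACAAAAABAAQAAAAAAAACAAATCwAAEwsAABAAAAAAAAAAlD0hAKhUMAC8b0YAzo1lAN2qiQDoxKwA8NvMAHh4eACIiIgAyNb0AKC37gB4kuIAVGzSADdGvgAjI6UAGQqHAHm5dty9kmpKt12XdEZnrIZopXr+mFWKfvlatkEjI32padgByUVESZupePkQFCFMmJ35A8c2lyRGRIz5Abx0vXfNkgGpu4U0Mjjfkn38m/+EVUQi3FRnRYgX62S7it79IEE2V8gSaFa9QJ+lp6uqlQSyN3qZljd3m3T/dZy5hUQIl5d3isY3h5pr17/7eph4NpdmiLuEWbvLame9mauYnJjoZ2WKdXmWiXmJQ0uVVkeZe2Vnq4RnglaeuHdXMnhiQyaIiKpzWKhWy2aIZ6h2ZVVHqBABRVl2WHMjab22Z6/VmHqFEpmLiLgyRDaqVEJK+syZhwOs3c2VREeHh2VEq7yM3asjeLmpRYdmndmHVHl5mp3qGbsgJlVlasuqh2VFeaua6wSrQ4p0MgBomZdlRHzre+sG/+//da2UAru4VlO/oAn5Bv+8pnj9mlSnp2iHvSBD60P6WEEjZYsJlZrcc1NmgXunxkUQWId2D4R1MAnJiaiLyJZ4euprxS9xQAB+uHdnjMd1fLh0aqRJICRl3Zh2MUnayexAATRkViR5itmIZkJDy7n3AFi6hUQ7y7dVVlU1dftWlAbv/tlFS9eHdzP+Zaz2emM855mqV1qki8zNW/dn14VYnKJYiIlYh6vbdEFoh+yFaYi3eIu5NpiJqra4M1jcZEV2fLZtykRWV2eq"/>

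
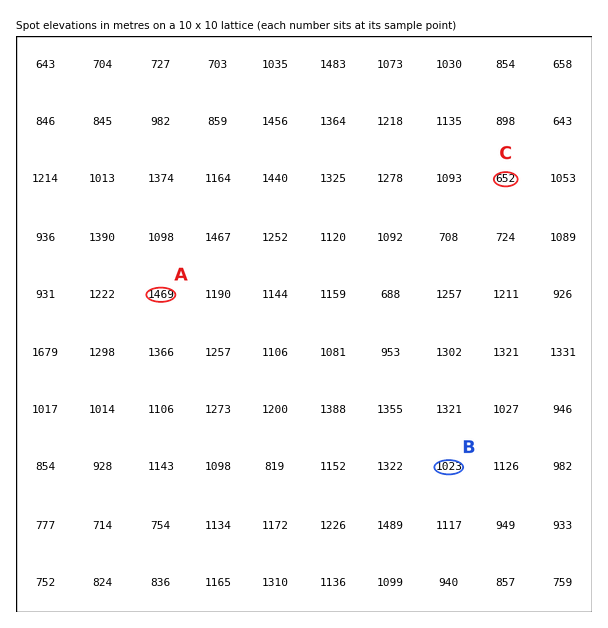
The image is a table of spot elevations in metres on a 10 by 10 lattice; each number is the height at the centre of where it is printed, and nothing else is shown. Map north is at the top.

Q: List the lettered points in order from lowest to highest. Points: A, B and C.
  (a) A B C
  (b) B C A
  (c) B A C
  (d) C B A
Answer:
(d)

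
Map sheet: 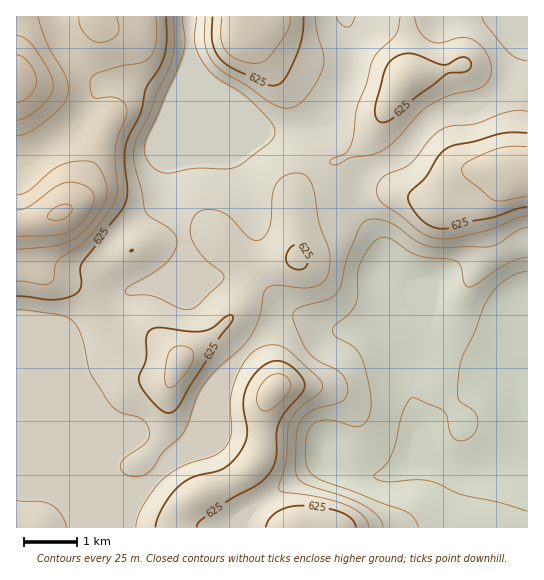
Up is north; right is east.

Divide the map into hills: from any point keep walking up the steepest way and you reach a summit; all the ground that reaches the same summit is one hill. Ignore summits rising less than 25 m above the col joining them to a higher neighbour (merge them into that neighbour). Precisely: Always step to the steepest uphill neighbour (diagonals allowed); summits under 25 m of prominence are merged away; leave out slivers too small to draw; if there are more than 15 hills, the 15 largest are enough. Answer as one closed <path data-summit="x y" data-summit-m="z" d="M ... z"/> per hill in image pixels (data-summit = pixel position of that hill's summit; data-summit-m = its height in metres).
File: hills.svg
<path data-summit="17 78" data-summit-m="740" d="M189 16l-172 0-1 146 6 1 5-3 43-28 13-14 13-24 7-9 7-2 20 0 36 14 5 0 18-34 0 47-22 55 0 17-3 13-10 13-29 19-14 14-11 20 7 16 16 14 22-4 26-18 9-11 5-11 8 11 21 19 35 0 13 8 25 24 10 6 36 14 18 0 11-2 29 1 32 13 4 4 0 7 1-26-16-36-24-17-8-30-24-32-29-26-37-42-24-10-3-6-36-35-16-9-11-12-9-14-2 4 2-14z"/><path data-summit="61 213" data-summit-m="728" d="M189 63l-18 34-5 0-36-14-20 0-7 2-7 9-13 24-13 14-43 28-11 3 1 316 103 0-7-6 0-19-32-76-6-43 24-11 10-7 20-26-11-3-11-11-7-16 11-20 14-14 29-19 10-13 3-13 0-17 22-55z"/><path data-summit="274 390" data-summit-m="664" d="M298 317l-11 2-17 10-15 12-42 44-18 44-7 10-17 16-7 12-23 20-12 31 1 10 111 0 4-13 10-10 71-45 9 1 12 8 23 7 21-3 22-13 26 1-18-26-10-45 0-13 16-23 0-9-9-6-32-12-55 2z"/><path data-summit="519 171" data-summit-m="671" d="M527 32l-15 43-15 21-14 8-36 7-16 8-33 37-28 15-9 10-4 10 2 22 22 33 7 27 24 17 8 21 7 11 1 29-4 8 10 0 40 9 32 1 17 10 4 14z"/><path data-summit="179 362" data-summit-m="661" d="M185 247l-5 11-10 11-23 16-17 6-21 26-10 7-24 11 6 43 33 79 27-20 28 20 22-22 22-50 42-44 32-22 11-2 11 2-22-10-25-24-13-8-35 0-21-19z"/><path data-summit="406 78" data-summit-m="649" d="M527 16l-181 0 6 23-3 30-5 17-12 24-10 11-13 6-28 6-16 0 25 10 37 42 32 31-2-25 4-10 9-10 28-15 14-14 9-13 14-13 18-7 30-5 20-14 9-15 12-30 4-14z"/><path data-summit="294 527" data-summit-m="647" d="M527 451l-25 13-17 5-18 2-13-3-15-7-26-1-16 11-15 5-24-3-16-6-7-6-9-1-71 45-10 10-4 12 286 1z"/><path data-summit="246 30" data-summit-m="670" d="M345 16l-155 0 1 41 9 14 11 12 16 9 39 40 15 1 20-4 21-8 6-6 19-36 5-40z"/>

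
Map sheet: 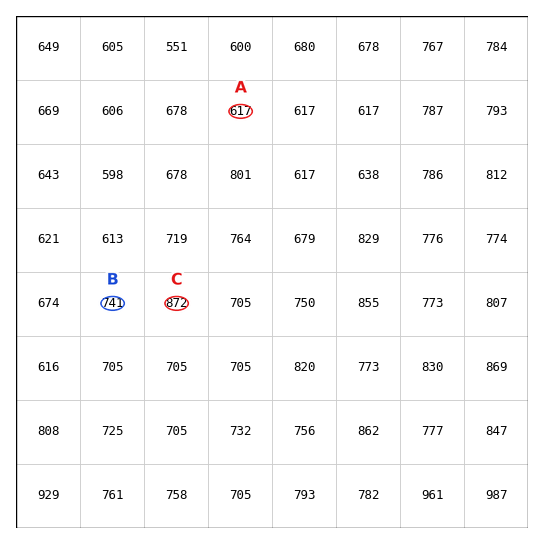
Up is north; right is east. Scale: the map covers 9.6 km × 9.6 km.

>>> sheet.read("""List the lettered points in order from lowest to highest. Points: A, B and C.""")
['A', 'B', 'C']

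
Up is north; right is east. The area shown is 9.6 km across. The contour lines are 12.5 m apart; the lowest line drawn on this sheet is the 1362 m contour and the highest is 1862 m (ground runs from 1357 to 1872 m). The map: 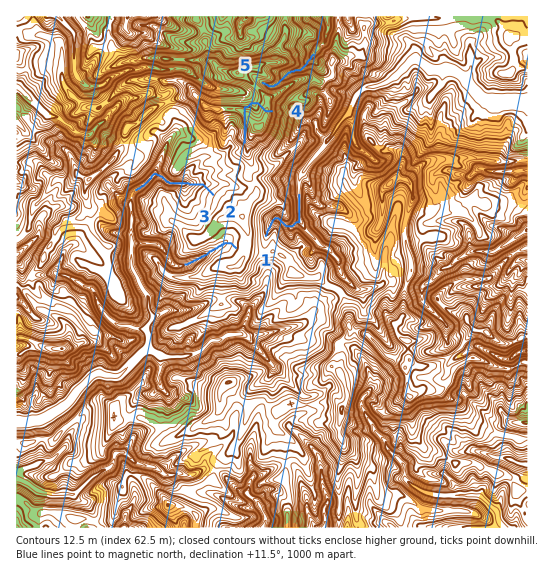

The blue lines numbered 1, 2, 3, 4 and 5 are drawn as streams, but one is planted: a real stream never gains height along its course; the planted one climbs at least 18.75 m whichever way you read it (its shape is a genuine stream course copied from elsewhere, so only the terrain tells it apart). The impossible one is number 4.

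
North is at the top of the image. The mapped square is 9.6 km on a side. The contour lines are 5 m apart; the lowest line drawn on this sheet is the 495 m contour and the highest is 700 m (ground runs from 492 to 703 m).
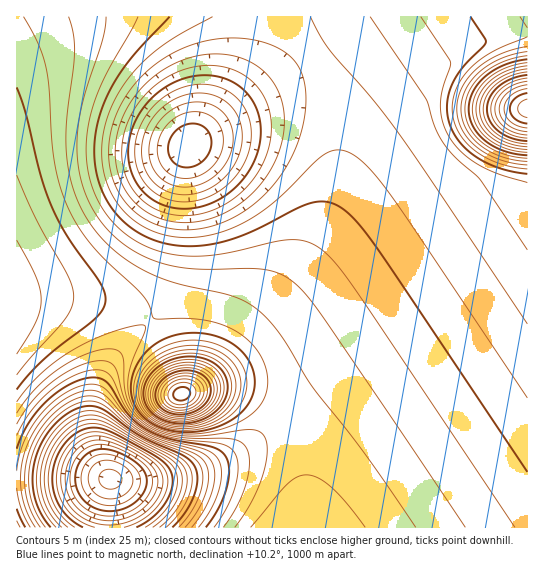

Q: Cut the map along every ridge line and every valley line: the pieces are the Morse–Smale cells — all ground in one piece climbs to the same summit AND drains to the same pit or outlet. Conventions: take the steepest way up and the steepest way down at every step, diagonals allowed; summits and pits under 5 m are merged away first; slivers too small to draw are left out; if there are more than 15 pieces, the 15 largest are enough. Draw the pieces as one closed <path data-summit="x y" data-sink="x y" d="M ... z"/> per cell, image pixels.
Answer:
<path data-summit="182 394" data-sink="527 109" d="M527 16l-160 0-56 38 18 37 8 34 0 48-9 40-17 38-26 38-30 33-34 43-32 27 13-3 36 2 19 5 13 7 17 13 51-40 190-127z"/><path data-summit="17 309" data-sink="189 146" d="M271 16l-255 1 1 283 25-3 51 3 32 7 14 6 10 8 10-8 13-22 5-17 4-31 3-76 4-20 33-28 88-64-10-16-14-14z"/><path data-summit="294 527" data-sink="527 109" d="M527 249l-189 127-51 41 9 14 8 27 1 43-3 27 226-1z"/><path data-summit="182 394" data-sink="189 146" d="M310 55l-89 64-33 28-4 20-3 76-4 31-10 28-18 20 16 25 17 46 15-6 14-12 18-20 26-33 25-27 23-30 21-42 12-41 3-44-4-28-6-19-9-21z"/><path data-summit="182 394" data-sink="110 479" d="M150 323l-5 2-16 16-17 20-9 16-8 22-3 22 1 20 6 20 11 18 40 1 51-11 17-6 32-18 37-28-17-14-13-7-19-5-36-2-20 4-17-46z"/><path data-summit="17 309" data-sink="110 479" d="M61 297l-45 4 0 177 93 1-10-18-6-20-1-20 3-22 8-22 9-16 9-12 28-27-10-9-24-9z"/><path data-summit="294 527" data-sink="110 479" d="M286 417l-36 28-32 18-17 6-51 11-39-1-2 11 0 37 192 1 4-27-1-43-8-27z"/><path data-summit="17 527" data-sink="110 479" d="M110 479l-93 0-1 48 93 1z"/><path data-summit="17 309" data-sink="527 109" d="M366 16l-94 1 13 8 25 30z"/>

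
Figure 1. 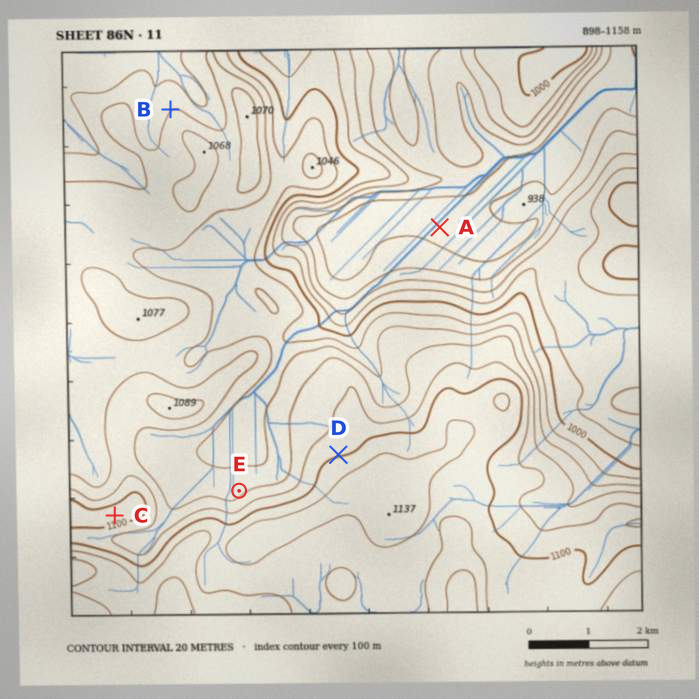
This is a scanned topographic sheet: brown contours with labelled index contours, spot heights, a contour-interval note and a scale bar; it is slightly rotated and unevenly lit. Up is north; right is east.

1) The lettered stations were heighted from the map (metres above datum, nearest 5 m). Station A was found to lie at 910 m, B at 1040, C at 1110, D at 1100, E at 1055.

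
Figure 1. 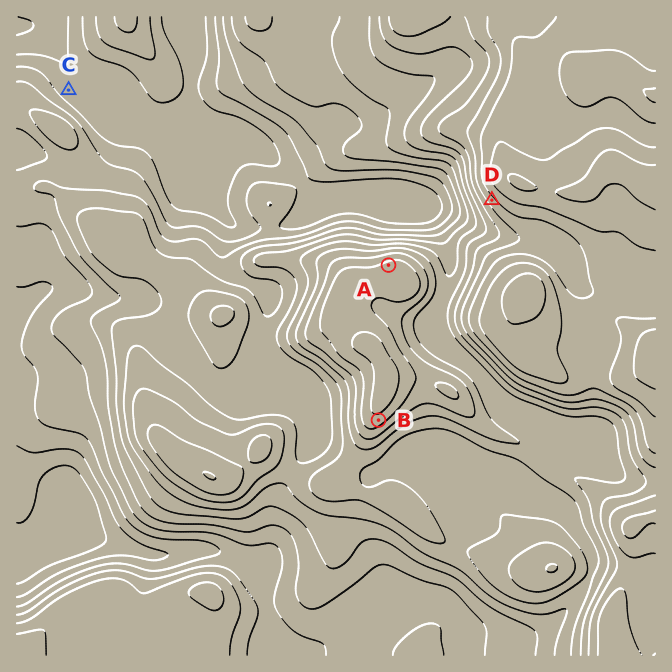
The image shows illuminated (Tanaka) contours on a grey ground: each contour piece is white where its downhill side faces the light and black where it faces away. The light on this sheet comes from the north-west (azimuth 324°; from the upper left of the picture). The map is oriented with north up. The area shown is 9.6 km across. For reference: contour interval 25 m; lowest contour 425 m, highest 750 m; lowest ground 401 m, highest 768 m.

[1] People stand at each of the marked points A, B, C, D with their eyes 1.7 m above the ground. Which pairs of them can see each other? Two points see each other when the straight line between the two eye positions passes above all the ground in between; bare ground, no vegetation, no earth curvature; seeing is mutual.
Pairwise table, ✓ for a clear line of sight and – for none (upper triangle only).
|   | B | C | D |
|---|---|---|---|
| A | – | ✓ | ✓ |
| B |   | – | – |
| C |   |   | ✓ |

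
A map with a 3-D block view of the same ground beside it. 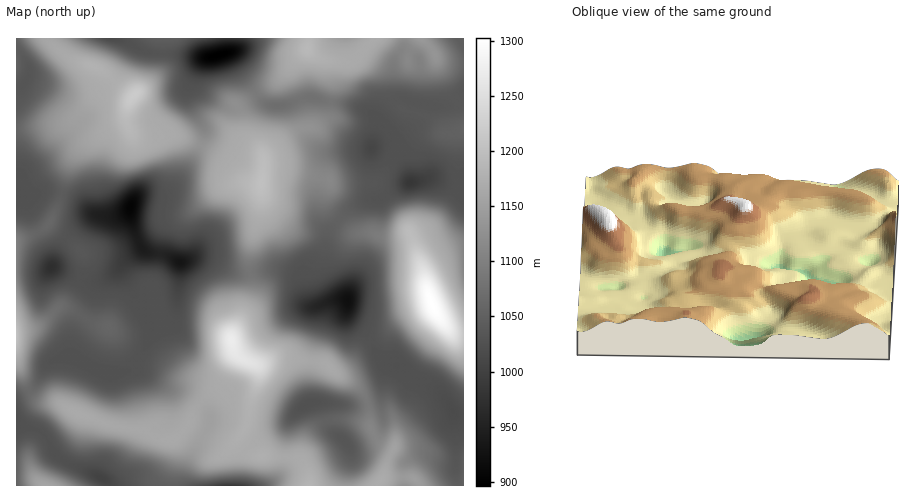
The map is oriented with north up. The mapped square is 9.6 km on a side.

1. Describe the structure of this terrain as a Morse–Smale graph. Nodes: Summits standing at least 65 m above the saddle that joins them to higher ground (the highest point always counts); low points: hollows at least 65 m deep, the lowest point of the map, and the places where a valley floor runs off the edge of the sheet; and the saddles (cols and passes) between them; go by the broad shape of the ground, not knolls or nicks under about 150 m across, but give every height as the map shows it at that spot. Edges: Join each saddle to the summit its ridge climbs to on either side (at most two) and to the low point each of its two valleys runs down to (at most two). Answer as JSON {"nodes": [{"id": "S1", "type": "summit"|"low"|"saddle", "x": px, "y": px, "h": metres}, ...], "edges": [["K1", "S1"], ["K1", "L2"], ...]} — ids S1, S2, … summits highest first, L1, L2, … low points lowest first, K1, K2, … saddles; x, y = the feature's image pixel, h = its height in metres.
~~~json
{"nodes": [
{"id": "S1", "type": "summit", "x": 433, "y": 305, "h": 1303},
{"id": "S2", "type": "summit", "x": 231, "y": 341, "h": 1273},
{"id": "S3", "type": "summit", "x": 134, "y": 95, "h": 1220},
{"id": "S4", "type": "summit", "x": 17, "y": 336, "h": 1206},
{"id": "S5", "type": "summit", "x": 262, "y": 183, "h": 1202},
{"id": "S6", "type": "summit", "x": 307, "y": 49, "h": 1191},
{"id": "S7", "type": "summit", "x": 45, "y": 485, "h": 1159},
{"id": "L1", "type": "low", "x": 220, "y": 55, "h": 896},
{"id": "L2", "type": "low", "x": 131, "y": 208, "h": 904},
{"id": "L3", "type": "low", "x": 348, "y": 301, "h": 921},
{"id": "K1", "type": "saddle", "x": 201, "y": 146, "h": 1130},
{"id": "K2", "type": "saddle", "x": 257, "y": 93, "h": 1091},
{"id": "K3", "type": "saddle", "x": 368, "y": 401, "h": 1088},
{"id": "K4", "type": "saddle", "x": 250, "y": 273, "h": 1082},
{"id": "K5", "type": "saddle", "x": 29, "y": 391, "h": 1064},
{"id": "K6", "type": "saddle", "x": 459, "y": 103, "h": 1036},
{"id": "K7", "type": "saddle", "x": 46, "y": 436, "h": 1028},
{"id": "K8", "type": "saddle", "x": 146, "y": 284, "h": 1026}],
"edges": [["K1", "S3"], ["K1", "S5"], ["K1", "L1"], ["K1", "L2"], ["K2", "S5"], ["K2", "S6"], ["K2", "L1"], ["K3", "S2"], ["K3", "L2"], ["K3", "L3"], ["K4", "S2"], ["K4", "S5"], ["K4", "L2"], ["K4", "L3"], ["K5", "S2"], ["K5", "S4"], ["K5", "L2"], ["K6", "S1"], ["K6", "S6"], ["K6", "L3"], ["K7", "S2"], ["K7", "S7"], ["K7", "L2"], ["K8", "S2"], ["K8", "S5"], ["K8", "L2"]]}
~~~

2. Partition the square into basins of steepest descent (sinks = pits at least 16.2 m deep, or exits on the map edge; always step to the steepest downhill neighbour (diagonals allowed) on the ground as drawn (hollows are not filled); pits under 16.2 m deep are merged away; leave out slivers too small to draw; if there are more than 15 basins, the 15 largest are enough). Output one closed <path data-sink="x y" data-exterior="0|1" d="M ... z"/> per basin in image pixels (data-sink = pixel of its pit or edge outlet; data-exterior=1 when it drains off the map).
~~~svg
<path data-sink="131 207" data-exterior="0" d="M126 114l-2 9-41 21-9 10-4 9-11 40-10 21 33 29 2 14-3 11-10 18-24 23-13 8-18 3 0 33 12 26 12 11 20 3 15 9 31 12 38 6 13 8 15 2 14-13 13-23 24-20 12-27 0-5-21 24-10 2-16-8-18-20-17-57 0-9 5-18 6-36 7-8 22-11 27-23 19-5 16 0-12-4-8-11-17-13-36-18-13-3-11 3-22-1-8-9z"/><path data-sink="348 300" data-exterior="0" d="M272 169l-7 1-3 5-1 29-12 49 3 32-7 24-13 26 2 16 8 8 10 5 11 0 14-6 10 0 40 7 35 27 6 13 2 20 5 13 18 11-10 30 22-2 9 2 5 7 44 0 1-151-11-2-18-21-23-76-7-2-7 2-17 0-9-3-17 0-27-26-2-13 4-10-2-5-40-9z"/><path data-sink="220 55" data-exterior="0" d="M308 38l-260 0 0 2 21 18 33 12 17 16 15 10-7 13 0 15 5 10 8 3 18 0 8-3 16 3 31 14 16 11 17 20 14 2 3-10 0-18-3-7-18-15-4-27 24-18 14-7 32-33z"/><path data-sink="411 182" data-exterior="0" d="M421 38l-46 0-14 15 26 19 3 24 10 12 31 10 13 15-24 3-22 15-22 32-46 0-4 11 0 9 4 7 25 23 17 0 9 3 29-2 25 78 18 21 10 1 1-270-25-4z"/><path data-sink="180 263" data-exterior="0" d="M248 183l-9 0-19 5-27 23-22 11-7 8-6 36-5 18 0 9 17 57 18 20 11 6 15 0 19-21-1-20 17-39 3-11-3-32 10-35 2-34z"/><path data-sink="371 148" data-exterior="0" d="M362 53l-6 6-8 3-20-1 3 6 1 15-3 34-14 11-13 1-10 4-22 18-7 6 1 15 7-2 17 1 37 8 8 6 39 0 9-7 17-26 22-15 24-3-13-15-31-10-10-12-3-24z"/><path data-sink="102 478" data-exterior="0" d="M17 364l0 116 16-1 9 7 132-1 4-32-2-10-3-3-16-2-13-8-38-6-31-12-15-9-20-3-12-11z"/><path data-sink="308 404" data-exterior="0" d="M287 358l-10 0-14 6-9 0 5 7 0 7-8 25-3 18-8 15 1 6 8 9 8 5 31 1 13 3 4-19 7-12 7-5 11-4 21 0 19 5 0-15-4-12-11-14-16-9-14-11z"/><path data-sink="20 194" data-exterior="0" d="M112 92l-10 1-7 5-29 25-50 7 1 110 23-8 10-9 9-20 11-40 8-14 9-7 37-19 3-14 5-11z"/><path data-sink="25 83" data-exterior="0" d="M47 38l-31 1 1 90 49-6 29-25 10-6 7 0 18 7 4-3-15-10-17-16-33-12-20-15z"/><path data-sink="230 485" data-exterior="1" d="M189 425l-2 0-8 11-7 4 4 3 2 10-4 23 0 10 134 0 2-2-5-18-8-8-40-2-11-8-7-11-11 9z"/><path data-sink="52 267" data-exterior="0" d="M49 225l-14 9-19 6 1 90 17-3 13-8 24-23 10-18 3-11-2-14z"/><path data-sink="344 441" data-exterior="0" d="M351 420l-25 1-11 5-6 8-5 11-2 15 7 14 0 12 68 0 4-5 12-32-16-10-9-15z"/><path data-sink="346 39" data-exterior="1" d="M374 38l-65 0-1 12 17 10 23 2 8-3z"/>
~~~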